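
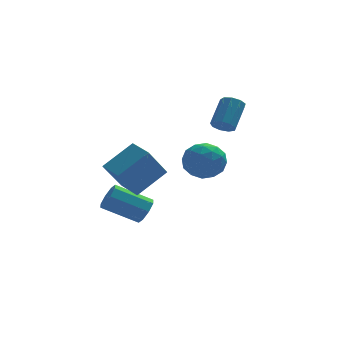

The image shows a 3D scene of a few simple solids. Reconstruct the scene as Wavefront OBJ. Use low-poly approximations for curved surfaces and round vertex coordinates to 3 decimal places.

v 0.517 1.535 -3.987
v 0.771 1.266 -3.453
v -0.723 1.516 -2.618
v -0.977 1.785 -3.153
v 0.843 1.758 -3.471
v -0.651 2.008 -2.636
v 0.724 2.119 -3.792
v -0.77 2.37 -2.957
v 0.484 2.138 -4.227
v -1.01 2.388 -3.392
v 0.263 1.804 -4.522
v -1.231 2.054 -3.687
v 0.191 1.312 -4.504
v -1.303 1.562 -3.669
v 0.31 0.95 -4.183
v -1.184 1.201 -3.348
v 0.55 0.932 -3.748
v -0.944 1.182 -2.913
v 3.519 1.025 0.704
v 3.784 1.271 0.317
v 4.346 2.162 1.269
v 4.081 1.915 1.656
v 3.46 1.426 0.363
v 4.022 2.317 1.315
v 3.163 1.393 0.569
v 3.725 2.284 1.521
v 3.033 1.188 0.838
v 3.595 2.079 1.79
v 3.13 0.906 1.044
v 3.692 1.797 1.996
v 3.409 0.68 1.091
v 3.972 1.571 2.043
v 3.74 0.615 0.957
v 4.302 1.505 1.909
v 3.967 0.741 0.704
v 4.529 1.632 1.657
v 3.984 1.001 0.452
v 4.547 1.891 1.404
v -0.878 -0.824 -0.968
v 0.368 -0.352 0.005
v -1.364 0.127 -0.808
v -0.118 0.599 0.165
v -0.062 -0.179 -2.325
v 1.184 0.293 -1.352
v -0.548 0.772 -2.165
v 0.698 1.244 -1.192
v 2.338 0.297 -1.31
v 3.202 0.3 -0.951
v 1.918 -0.74 -0.289
v 2.782 -0.737 0.07
v 2.229 0.011 0.173
v 2.489 0.652 -0.457
v 2.631 -1.092 -0.783
v 2.891 -0.451 -1.413
v 3.383 -0.558 -0.625
v 3.135 0.124 -0.034
v 1.985 -0.564 -1.206
v 1.737 0.118 -0.615
v 2.807 0.389 -1.22
v 2.313 -0.829 -0.02
v 1.988 -0.39 0.041
v 2.496 -0.388 0.252
v 2.388 0.596 -0.93
v 2.896 0.598 -0.719
v 2.324 0.429 -0.058
v 2.224 -1.038 -0.521
v 2.732 -1.036 -0.31
v 2.624 -0.052 -1.492
v 3.132 -0.05 -1.281
v 2.796 -0.869 -1.182
v 3.421 -0.113 -0.817
v 3.174 -0.722 -0.217
v 3.086 -0.931 -0.718
v 3.238 -0.555 -1.089
v 3.275 0.288 -0.47
v 3.028 -0.322 0.13
v 2.704 0.118 0.191
v 2.856 0.495 -0.18
v 3.382 -0.217 -0.278
v 2.092 -0.118 -1.37
v 1.845 -0.728 -0.77
v 2.264 -0.935 -1.06
v 2.416 -0.558 -1.431
v 1.946 0.282 -1.023
v 1.699 -0.327 -0.423
v 1.882 0.115 -0.151
v 2.034 0.491 -0.522
v 1.738 -0.223 -0.962
f 2 1 5
f 2 5 3
f 3 5 6
f 3 6 4
f 5 1 7
f 5 7 6
f 6 7 8
f 6 8 4
f 7 1 9
f 7 9 8
f 8 9 10
f 8 10 4
f 9 1 11
f 9 11 10
f 10 11 12
f 10 12 4
f 11 1 13
f 11 13 12
f 12 13 14
f 12 14 4
f 13 1 15
f 13 15 14
f 14 15 16
f 14 16 4
f 15 1 17
f 15 17 16
f 16 17 18
f 16 18 4
f 17 1 2
f 17 2 18
f 18 2 3
f 18 3 4
f 20 19 23
f 20 23 21
f 21 23 24
f 21 24 22
f 23 19 25
f 23 25 24
f 24 25 26
f 24 26 22
f 25 19 27
f 25 27 26
f 26 27 28
f 26 28 22
f 27 19 29
f 27 29 28
f 28 29 30
f 28 30 22
f 29 19 31
f 29 31 30
f 30 31 32
f 30 32 22
f 31 19 33
f 31 33 32
f 32 33 34
f 32 34 22
f 33 19 35
f 33 35 34
f 34 35 36
f 34 36 22
f 35 19 37
f 35 37 36
f 36 37 38
f 36 38 22
f 37 19 20
f 37 20 38
f 38 20 21
f 38 21 22
f 40 42 39
f 43 40 39
f 39 42 41
f 41 43 39
f 40 46 42
f 44 40 43
f 44 46 40
f 42 46 41
f 45 43 41
f 41 46 45
f 45 44 43
f 46 44 45
f 47 84 63
f 84 58 87
f 63 87 52
f 84 87 63
f 47 63 59
f 63 52 64
f 59 64 48
f 63 64 59
f 47 59 68
f 59 48 69
f 68 69 54
f 59 69 68
f 47 68 80
f 68 54 83
f 80 83 57
f 68 83 80
f 47 80 84
f 80 57 88
f 84 88 58
f 80 88 84
f 48 64 75
f 64 52 78
f 75 78 56
f 64 78 75
f 52 87 65
f 87 58 86
f 65 86 51
f 87 86 65
f 58 88 85
f 88 57 81
f 85 81 49
f 88 81 85
f 57 83 82
f 83 54 70
f 82 70 53
f 83 70 82
f 54 69 74
f 69 48 71
f 74 71 55
f 69 71 74
f 50 76 62
f 76 56 77
f 62 77 51
f 76 77 62
f 50 62 60
f 62 51 61
f 60 61 49
f 62 61 60
f 50 60 67
f 60 49 66
f 67 66 53
f 60 66 67
f 50 67 72
f 67 53 73
f 72 73 55
f 67 73 72
f 50 72 76
f 72 55 79
f 76 79 56
f 72 79 76
f 51 77 65
f 77 56 78
f 65 78 52
f 77 78 65
f 49 61 85
f 61 51 86
f 85 86 58
f 61 86 85
f 53 66 82
f 66 49 81
f 82 81 57
f 66 81 82
f 55 73 74
f 73 53 70
f 74 70 54
f 73 70 74
f 56 79 75
f 79 55 71
f 75 71 48
f 79 71 75



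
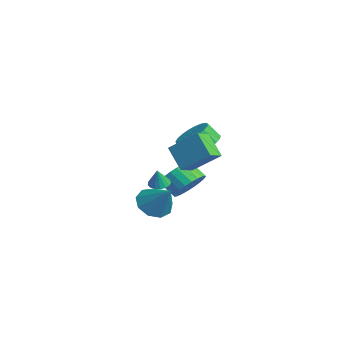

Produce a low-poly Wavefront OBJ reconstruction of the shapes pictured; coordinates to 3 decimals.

v 2.18 -2.538 -2.032
v 2.884 -3.093 -2.519
v 3.4 -2.102 -0.768
v 2.893 -2.437 -2.755
v 2.568 -1.827 -2.652
v 2.062 -1.551 -2.259
v 1.611 -1.736 -1.76
v 1.427 -2.297 -1.388
v 1.594 -2.971 -1.317
v 2.036 -3.442 -1.581
v 2.545 -3.49 -2.056
v -3.52 1.338 -3.695
v -2.816 1.518 -2.869
v -3.596 0.943 -2.079
v -4.3 0.762 -2.905
v -3.059 1.872 -2.851
v -3.838 1.297 -2.061
v -3.372 2.144 -2.962
v -4.151 1.569 -2.172
v -3.707 2.293 -3.184
v -4.487 1.718 -2.394
v -4.014 2.297 -3.484
v -4.794 1.722 -2.694
v -4.246 2.155 -3.816
v -5.025 1.58 -3.026
v -4.367 1.889 -4.13
v -5.147 1.314 -3.339
v -4.36 1.538 -4.377
v -5.139 0.963 -3.587
v -4.224 1.157 -4.521
v -5.004 0.582 -3.731
v -3.982 0.803 -4.539
v -4.761 0.228 -3.749
v -3.669 0.531 -4.428
v -4.448 -0.044 -3.638
v -3.333 0.382 -4.206
v -4.113 -0.193 -3.416
v -3.026 0.378 -3.906
v -3.806 -0.197 -3.116
v -2.795 0.52 -3.574
v -3.574 -0.055 -2.784
v -2.673 0.786 -3.261
v -3.453 0.211 -2.47
v -2.681 1.137 -3.013
v -3.46 0.562 -2.223
v 2.427 -1.245 0.156
v 1.338 -1.527 1.28
v 1.856 -0.451 -0.197
v 0.768 -0.733 0.927
v 3.352 -0.047 1.353
v 2.264 -0.329 2.477
v 2.782 0.747 1
v 1.693 0.465 2.124
v -2.351 -0.76 -2.713
v -1.774 -0.612 -2.848
v -2.049 -0.98 -1.667
v -1.893 -0.36 -2.76
v -2.116 -0.199 -2.662
v -2.393 -0.167 -2.575
v -2.66 -0.27 -2.52
v -2.856 -0.486 -2.509
v -2.937 -0.765 -2.545
v -2.883 -1.042 -2.619
v -2.707 -1.254 -2.714
v -2.45 -1.354 -2.809
v -2.17 -1.317 -2.882
v -1.931 -1.152 -2.917
v -1.788 -0.898 -2.904
v -2.892 1.909 -0.533
v -1.858 1.897 -0.261
v -2.093 1.279 0.605
v -3.128 1.291 0.333
v -2.006 2.256 -0.045
v -2.241 1.638 0.821
v -2.307 2.556 0.087
v -2.542 1.938 0.953
v -2.71 2.743 0.111
v -2.945 2.125 0.978
v -3.144 2.787 0.025
v -3.379 2.169 0.891
v -3.535 2.678 -0.159
v -3.77 2.06 0.708
v -3.814 2.437 -0.407
v -4.05 1.819 0.46
v -3.935 2.104 -0.677
v -4.17 1.486 0.19
v -3.875 1.738 -0.922
v -4.11 1.12 -0.055
v -3.645 1.401 -1.1
v -3.88 0.783 -0.233
v -3.285 1.152 -1.18
v -3.52 0.534 -0.313
v -2.857 1.034 -1.148
v -3.092 0.416 -0.281
v -2.435 1.067 -1.01
v -2.671 0.449 -0.143
v -2.093 1.246 -0.789
v -2.328 0.628 0.077
v -1.888 1.539 -0.525
v -2.124 0.921 0.342
f 2 1 4
f 2 4 3
f 4 1 5
f 4 5 3
f 5 1 6
f 5 6 3
f 6 1 7
f 6 7 3
f 7 1 8
f 7 8 3
f 8 1 9
f 8 9 3
f 9 1 10
f 9 10 3
f 10 1 11
f 10 11 3
f 11 1 2
f 11 2 3
f 13 12 16
f 13 16 14
f 14 16 17
f 14 17 15
f 16 12 18
f 16 18 17
f 17 18 19
f 17 19 15
f 18 12 20
f 18 20 19
f 19 20 21
f 19 21 15
f 20 12 22
f 20 22 21
f 21 22 23
f 21 23 15
f 22 12 24
f 22 24 23
f 23 24 25
f 23 25 15
f 24 12 26
f 24 26 25
f 25 26 27
f 25 27 15
f 26 12 28
f 26 28 27
f 27 28 29
f 27 29 15
f 28 12 30
f 28 30 29
f 29 30 31
f 29 31 15
f 30 12 32
f 30 32 31
f 31 32 33
f 31 33 15
f 32 12 34
f 32 34 33
f 33 34 35
f 33 35 15
f 34 12 36
f 34 36 35
f 35 36 37
f 35 37 15
f 36 12 38
f 36 38 37
f 37 38 39
f 37 39 15
f 38 12 40
f 38 40 39
f 39 40 41
f 39 41 15
f 40 12 42
f 40 42 41
f 41 42 43
f 41 43 15
f 42 12 44
f 42 44 43
f 43 44 45
f 43 45 15
f 44 12 13
f 44 13 45
f 45 13 14
f 45 14 15
f 47 49 46
f 50 47 46
f 46 49 48
f 48 50 46
f 47 53 49
f 51 47 50
f 51 53 47
f 49 53 48
f 52 50 48
f 48 53 52
f 52 51 50
f 53 51 52
f 55 54 57
f 55 57 56
f 57 54 58
f 57 58 56
f 58 54 59
f 58 59 56
f 59 54 60
f 59 60 56
f 60 54 61
f 60 61 56
f 61 54 62
f 61 62 56
f 62 54 63
f 62 63 56
f 63 54 64
f 63 64 56
f 64 54 65
f 64 65 56
f 65 54 66
f 65 66 56
f 66 54 67
f 66 67 56
f 67 54 68
f 67 68 56
f 68 54 55
f 68 55 56
f 70 69 73
f 70 73 71
f 71 73 74
f 71 74 72
f 73 69 75
f 73 75 74
f 74 75 76
f 74 76 72
f 75 69 77
f 75 77 76
f 76 77 78
f 76 78 72
f 77 69 79
f 77 79 78
f 78 79 80
f 78 80 72
f 79 69 81
f 79 81 80
f 80 81 82
f 80 82 72
f 81 69 83
f 81 83 82
f 82 83 84
f 82 84 72
f 83 69 85
f 83 85 84
f 84 85 86
f 84 86 72
f 85 69 87
f 85 87 86
f 86 87 88
f 86 88 72
f 87 69 89
f 87 89 88
f 88 89 90
f 88 90 72
f 89 69 91
f 89 91 90
f 90 91 92
f 90 92 72
f 91 69 93
f 91 93 92
f 92 93 94
f 92 94 72
f 93 69 95
f 93 95 94
f 94 95 96
f 94 96 72
f 95 69 97
f 95 97 96
f 96 97 98
f 96 98 72
f 97 69 99
f 97 99 98
f 98 99 100
f 98 100 72
f 99 69 70
f 99 70 100
f 100 70 71
f 100 71 72



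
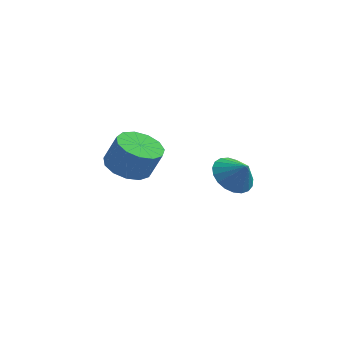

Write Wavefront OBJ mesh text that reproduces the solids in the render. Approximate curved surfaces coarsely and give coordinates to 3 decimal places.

v -4.24 0.387 -2.866
v -3.638 1.272 -3.069
v -3.037 1.178 -1.698
v -3.64 0.293 -1.494
v -4.164 1.473 -2.825
v -3.563 1.38 -1.454
v -4.715 1.33 -2.593
v -4.114 1.236 -1.222
v -5.115 0.887 -2.448
v -4.514 0.793 -1.077
v -5.237 0.285 -2.436
v -4.636 0.192 -1.065
v -5.043 -0.284 -2.56
v -4.442 -0.378 -1.188
v -4.594 -0.641 -2.781
v -3.993 -0.734 -1.409
v -4.033 -0.671 -3.029
v -3.432 -0.764 -1.657
v -3.538 -0.365 -3.225
v -2.937 -0.459 -1.854
v -3.266 0.179 -3.307
v -2.665 0.086 -1.936
v -3.303 0.789 -3.249
v -2.702 0.696 -1.878
v 0.827 -2.846 -1.122
v 1.289 -3.441 -1.765
v 1.493 -3.154 -0.358
v 1.5 -3.089 -1.806
v 1.594 -2.696 -1.73
v 1.556 -2.329 -1.548
v 1.391 -2.051 -1.293
v 1.129 -1.91 -1.008
v 0.815 -1.931 -0.743
v 0.503 -2.111 -0.544
v 0.247 -2.417 -0.444
v 0.091 -2.798 -0.462
v 0.062 -3.187 -0.594
v 0.166 -3.517 -0.818
v 0.384 -3.731 -1.094
v 0.679 -3.792 -1.375
v 0.999 -3.689 -1.612
f 2 1 5
f 2 5 3
f 3 5 6
f 3 6 4
f 5 1 7
f 5 7 6
f 6 7 8
f 6 8 4
f 7 1 9
f 7 9 8
f 8 9 10
f 8 10 4
f 9 1 11
f 9 11 10
f 10 11 12
f 10 12 4
f 11 1 13
f 11 13 12
f 12 13 14
f 12 14 4
f 13 1 15
f 13 15 14
f 14 15 16
f 14 16 4
f 15 1 17
f 15 17 16
f 16 17 18
f 16 18 4
f 17 1 19
f 17 19 18
f 18 19 20
f 18 20 4
f 19 1 21
f 19 21 20
f 20 21 22
f 20 22 4
f 21 1 23
f 21 23 22
f 22 23 24
f 22 24 4
f 23 1 2
f 23 2 24
f 24 2 3
f 24 3 4
f 26 25 28
f 26 28 27
f 28 25 29
f 28 29 27
f 29 25 30
f 29 30 27
f 30 25 31
f 30 31 27
f 31 25 32
f 31 32 27
f 32 25 33
f 32 33 27
f 33 25 34
f 33 34 27
f 34 25 35
f 34 35 27
f 35 25 36
f 35 36 27
f 36 25 37
f 36 37 27
f 37 25 38
f 37 38 27
f 38 25 39
f 38 39 27
f 39 25 40
f 39 40 27
f 40 25 41
f 40 41 27
f 41 25 26
f 41 26 27



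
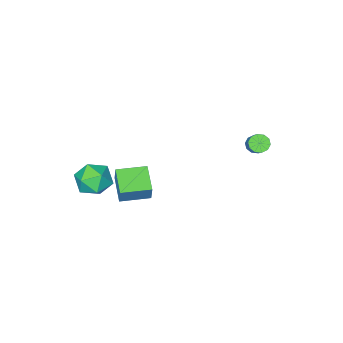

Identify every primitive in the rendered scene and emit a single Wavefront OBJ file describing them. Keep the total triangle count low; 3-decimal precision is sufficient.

v -2.085 1.39 2.015
v -1.713 1.5 1.684
v -0.782 2.719 3.134
v -1.155 2.61 3.465
v -1.94 1.715 1.649
v -1.01 2.934 3.099
v -2.223 1.806 1.754
v -1.293 3.025 3.204
v -2.453 1.739 1.959
v -1.523 2.958 3.408
v -2.543 1.538 2.185
v -1.613 2.757 3.634
v -2.458 1.281 2.346
v -1.527 2.5 3.796
v -2.23 1.066 2.381
v -1.3 2.285 3.831
v -1.947 0.975 2.276
v -1.017 2.194 3.726
v -1.717 1.042 2.072
v -0.787 2.261 3.521
v -1.627 1.243 1.846
v -0.697 2.462 3.295
v 0.389 -3.661 -2.434
v 0.6 -3.311 -1.391
v 1.077 -2.456 -2.977
v 1.288 -2.106 -1.934
v 1.732 -4.434 -2.446
v 1.943 -4.084 -1.403
v 2.42 -3.229 -2.989
v 2.631 -2.879 -1.946
v 2.794 -3.157 -1.293
v 3.354 -3.316 -0.443
v 3.366 -4.584 -1.937
v 3.926 -4.743 -1.087
v 2.898 -4.802 -1.045
v 2.545 -3.92 -0.647
v 4.175 -3.98 -1.733
v 3.822 -3.098 -1.335
v 4.208 -3.824 -0.715
v 3.419 -4.332 -0.29
v 3.301 -3.568 -2.09
v 2.512 -4.076 -1.665
f 2 1 5
f 2 5 3
f 3 5 6
f 3 6 4
f 5 1 7
f 5 7 6
f 6 7 8
f 6 8 4
f 7 1 9
f 7 9 8
f 8 9 10
f 8 10 4
f 9 1 11
f 9 11 10
f 10 11 12
f 10 12 4
f 11 1 13
f 11 13 12
f 12 13 14
f 12 14 4
f 13 1 15
f 13 15 14
f 14 15 16
f 14 16 4
f 15 1 17
f 15 17 16
f 16 17 18
f 16 18 4
f 17 1 19
f 17 19 18
f 18 19 20
f 18 20 4
f 19 1 21
f 19 21 20
f 20 21 22
f 20 22 4
f 21 1 2
f 21 2 22
f 22 2 3
f 22 3 4
f 24 26 23
f 27 24 23
f 23 26 25
f 25 27 23
f 24 30 26
f 28 24 27
f 28 30 24
f 26 30 25
f 29 27 25
f 25 30 29
f 29 28 27
f 30 28 29
f 31 42 36
f 31 36 32
f 31 32 38
f 31 38 41
f 31 41 42
f 32 36 40
f 36 42 35
f 42 41 33
f 41 38 37
f 38 32 39
f 34 40 35
f 34 35 33
f 34 33 37
f 34 37 39
f 34 39 40
f 35 40 36
f 33 35 42
f 37 33 41
f 39 37 38
f 40 39 32



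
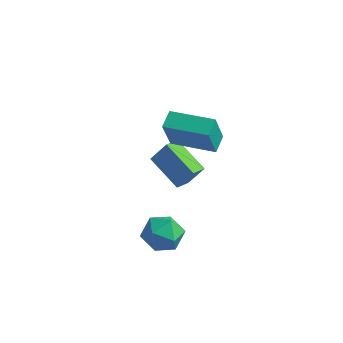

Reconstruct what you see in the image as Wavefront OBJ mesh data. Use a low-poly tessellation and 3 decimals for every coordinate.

v 0.945 0.29 2.831
v 0.952 -0.377 4.471
v 0.796 1.121 3.17
v 0.803 0.455 4.809
v 2.977 0.605 2.951
v 2.984 -0.061 4.59
v 2.828 1.437 3.289
v 2.835 0.77 4.929
v 1.259 2.324 2.214
v 1.643 2.792 2.585
v 0.541 2.316 2.966
v 1.457 2.977 2.409
v 1.232 3.033 2.195
v 1.012 2.948 1.984
v 0.841 2.74 1.819
v 0.754 2.449 1.732
v 0.766 2.133 1.741
v 0.876 1.855 1.843
v 1.062 1.67 2.019
v 1.287 1.614 2.234
v 1.507 1.699 2.445
v 1.677 1.908 2.61
v 1.765 2.199 2.697
v 1.753 2.514 2.688
v 1.533 -0.152 0.432
v -0.075 0.312 1.267
v 1.62 0.621 0.171
v 0.012 1.084 1.006
v 2.168 0.136 1.494
v 0.56 0.599 2.329
v 2.255 0.908 1.233
v 0.647 1.372 2.068
v 1.826 -2.706 0.053
v 2.478 -2.254 0.643
v 2.782 -3.986 -0.023
v 3.434 -3.534 0.567
v 2.561 -3.825 0.927
v 1.97 -3.034 0.974
v 3.29 -3.206 -0.354
v 2.699 -2.415 -0.307
v 3.383 -2.563 0.391
v 2.932 -2.946 1.183
v 2.328 -3.294 -0.563
v 1.877 -3.677 0.229
f 2 4 1
f 5 2 1
f 1 4 3
f 3 5 1
f 2 8 4
f 6 2 5
f 6 8 2
f 4 8 3
f 7 5 3
f 3 8 7
f 7 6 5
f 8 6 7
f 10 9 12
f 10 12 11
f 12 9 13
f 12 13 11
f 13 9 14
f 13 14 11
f 14 9 15
f 14 15 11
f 15 9 16
f 15 16 11
f 16 9 17
f 16 17 11
f 17 9 18
f 17 18 11
f 18 9 19
f 18 19 11
f 19 9 20
f 19 20 11
f 20 9 21
f 20 21 11
f 21 9 22
f 21 22 11
f 22 9 23
f 22 23 11
f 23 9 24
f 23 24 11
f 24 9 10
f 24 10 11
f 26 28 25
f 29 26 25
f 25 28 27
f 27 29 25
f 26 32 28
f 30 26 29
f 30 32 26
f 28 32 27
f 31 29 27
f 27 32 31
f 31 30 29
f 32 30 31
f 33 44 38
f 33 38 34
f 33 34 40
f 33 40 43
f 33 43 44
f 34 38 42
f 38 44 37
f 44 43 35
f 43 40 39
f 40 34 41
f 36 42 37
f 36 37 35
f 36 35 39
f 36 39 41
f 36 41 42
f 37 42 38
f 35 37 44
f 39 35 43
f 41 39 40
f 42 41 34



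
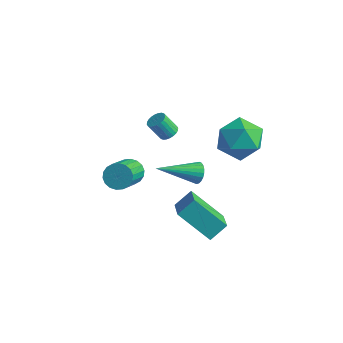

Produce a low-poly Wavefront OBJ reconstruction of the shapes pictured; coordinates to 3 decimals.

v -2.292 0.698 -4.059
v -1.622 0.707 -4.396
v -0.978 -0.889 -3.158
v -1.648 -0.898 -2.821
v -1.58 0.92 -4.143
v -0.937 -0.676 -2.904
v -1.68 1.089 -3.873
v -1.036 -0.506 -2.635
v -1.9 1.181 -3.64
v -1.257 -0.415 -2.402
v -2.199 1.177 -3.49
v -1.555 -0.418 -2.252
v -2.515 1.078 -3.453
v -1.872 -0.517 -2.214
v -2.788 0.904 -3.536
v -2.144 -0.691 -2.297
v -2.962 0.689 -3.722
v -2.318 -0.907 -2.484
v -3.003 0.476 -3.976
v -2.36 -1.12 -2.737
v -2.904 0.306 -4.245
v -2.26 -1.289 -3.007
v -2.683 0.215 -4.478
v -2.04 -1.381 -3.24
v -2.385 0.218 -4.628
v -1.741 -1.377 -3.39
v -2.068 0.317 -4.666
v -1.425 -1.278 -3.427
v -1.796 0.491 -4.583
v -1.152 -1.104 -3.344
v 2.968 -2.116 -1.884
v 3.296 -1.313 -1.224
v 1.938 -1.048 -2.671
v 2.266 -0.245 -2.011
v 4.494 -1.635 -3.229
v 4.822 -0.832 -2.569
v 3.464 -0.567 -4.016
v 3.792 0.236 -3.356
v 0.191 0.688 0.481
v 0.587 0.853 0.758
v 0.084 0.516 1.676
v -0.311 0.352 1.399
v 0.472 1.015 0.754
v -0.031 0.679 1.673
v 0.314 1.128 0.709
v -0.189 0.791 1.627
v 0.137 1.173 0.629
v -0.366 0.836 1.547
v -0.031 1.145 0.527
v -0.534 0.808 1.445
v -0.165 1.047 0.417
v -0.668 0.71 1.335
v -0.245 0.895 0.317
v -0.748 0.558 1.236
v -0.259 0.711 0.242
v -0.762 0.374 1.161
v -0.204 0.524 0.204
v -0.707 0.187 1.122
v -0.089 0.361 0.207
v -0.592 0.025 1.126
v 0.069 0.249 0.253
v -0.434 -0.088 1.171
v 0.246 0.204 0.333
v -0.257 -0.133 1.251
v 0.414 0.232 0.435
v -0.089 -0.105 1.353
v 0.548 0.33 0.545
v 0.045 -0.007 1.463
v 0.628 0.482 0.644
v 0.125 0.145 1.563
v 0.642 0.666 0.719
v 0.139 0.329 1.638
v 2.883 3.3 0.451
v 3.921 2.788 -0.026
v 2.479 1.572 1.426
v 3.517 1.06 0.949
v 3.604 1.974 1.8
v 3.853 3.041 1.197
v 2.547 1.319 0.203
v 2.796 2.386 -0.4
v 3.713 1.564 -0.179
v 4.366 1.969 0.808
v 2.034 2.391 0.592
v 2.687 2.796 1.579
v 3.279 -1.046 0.598
v 3.733 -1.172 0.953
v 2.161 -2.654 1.462
v 3.616 -1.021 1.082
v 3.447 -0.874 1.137
v 3.253 -0.754 1.11
v 3.063 -0.678 1.005
v 2.906 -0.658 0.838
v 2.805 -0.697 0.635
v 2.777 -0.79 0.426
v 2.825 -0.921 0.243
v 2.942 -1.072 0.115
v 3.111 -1.219 0.06
v 3.305 -1.339 0.087
v 3.495 -1.415 0.192
v 3.653 -1.435 0.359
v 3.753 -1.396 0.562
v 3.782 -1.303 0.771
f 2 1 5
f 2 5 3
f 3 5 6
f 3 6 4
f 5 1 7
f 5 7 6
f 6 7 8
f 6 8 4
f 7 1 9
f 7 9 8
f 8 9 10
f 8 10 4
f 9 1 11
f 9 11 10
f 10 11 12
f 10 12 4
f 11 1 13
f 11 13 12
f 12 13 14
f 12 14 4
f 13 1 15
f 13 15 14
f 14 15 16
f 14 16 4
f 15 1 17
f 15 17 16
f 16 17 18
f 16 18 4
f 17 1 19
f 17 19 18
f 18 19 20
f 18 20 4
f 19 1 21
f 19 21 20
f 20 21 22
f 20 22 4
f 21 1 23
f 21 23 22
f 22 23 24
f 22 24 4
f 23 1 25
f 23 25 24
f 24 25 26
f 24 26 4
f 25 1 27
f 25 27 26
f 26 27 28
f 26 28 4
f 27 1 29
f 27 29 28
f 28 29 30
f 28 30 4
f 29 1 2
f 29 2 30
f 30 2 3
f 30 3 4
f 32 34 31
f 35 32 31
f 31 34 33
f 33 35 31
f 32 38 34
f 36 32 35
f 36 38 32
f 34 38 33
f 37 35 33
f 33 38 37
f 37 36 35
f 38 36 37
f 40 39 43
f 40 43 41
f 41 43 44
f 41 44 42
f 43 39 45
f 43 45 44
f 44 45 46
f 44 46 42
f 45 39 47
f 45 47 46
f 46 47 48
f 46 48 42
f 47 39 49
f 47 49 48
f 48 49 50
f 48 50 42
f 49 39 51
f 49 51 50
f 50 51 52
f 50 52 42
f 51 39 53
f 51 53 52
f 52 53 54
f 52 54 42
f 53 39 55
f 53 55 54
f 54 55 56
f 54 56 42
f 55 39 57
f 55 57 56
f 56 57 58
f 56 58 42
f 57 39 59
f 57 59 58
f 58 59 60
f 58 60 42
f 59 39 61
f 59 61 60
f 60 61 62
f 60 62 42
f 61 39 63
f 61 63 62
f 62 63 64
f 62 64 42
f 63 39 65
f 63 65 64
f 64 65 66
f 64 66 42
f 65 39 67
f 65 67 66
f 66 67 68
f 66 68 42
f 67 39 69
f 67 69 68
f 68 69 70
f 68 70 42
f 69 39 71
f 69 71 70
f 70 71 72
f 70 72 42
f 71 39 40
f 71 40 72
f 72 40 41
f 72 41 42
f 73 84 78
f 73 78 74
f 73 74 80
f 73 80 83
f 73 83 84
f 74 78 82
f 78 84 77
f 84 83 75
f 83 80 79
f 80 74 81
f 76 82 77
f 76 77 75
f 76 75 79
f 76 79 81
f 76 81 82
f 77 82 78
f 75 77 84
f 79 75 83
f 81 79 80
f 82 81 74
f 86 85 88
f 86 88 87
f 88 85 89
f 88 89 87
f 89 85 90
f 89 90 87
f 90 85 91
f 90 91 87
f 91 85 92
f 91 92 87
f 92 85 93
f 92 93 87
f 93 85 94
f 93 94 87
f 94 85 95
f 94 95 87
f 95 85 96
f 95 96 87
f 96 85 97
f 96 97 87
f 97 85 98
f 97 98 87
f 98 85 99
f 98 99 87
f 99 85 100
f 99 100 87
f 100 85 101
f 100 101 87
f 101 85 102
f 101 102 87
f 102 85 86
f 102 86 87



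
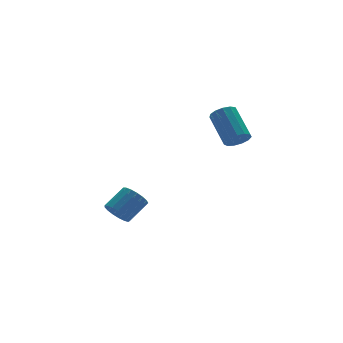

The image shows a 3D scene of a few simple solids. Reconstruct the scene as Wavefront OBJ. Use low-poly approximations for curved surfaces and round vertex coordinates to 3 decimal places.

v 1.698 -4.131 3.047
v 2.3 -4.243 3.144
v 2.385 -2.881 4.19
v 1.782 -2.769 4.093
v 2.282 -4.03 2.867
v 2.367 -2.668 3.914
v 2.079 -3.849 2.648
v 2.164 -2.487 3.695
v 1.755 -3.757 2.555
v 1.84 -2.395 3.602
v 1.413 -3.784 2.619
v 1.498 -2.422 3.665
v 1.161 -3.922 2.818
v 1.246 -2.56 3.864
v 1.079 -4.125 3.09
v 1.164 -2.763 4.136
v 1.194 -4.331 3.348
v 1.279 -2.969 4.394
v 1.468 -4.473 3.51
v 1.553 -3.111 4.557
v 1.816 -4.507 3.526
v 1.901 -3.144 4.572
v 2.126 -4.421 3.389
v 2.211 -3.059 4.436
v -2.191 -0.614 -1.969
v -1.918 -0.238 -2.48
v -0.877 0.009 -1.742
v -1.149 -0.366 -1.231
v -2.093 -0.019 -2.305
v -1.052 0.228 -1.567
v -2.291 0.063 -2.054
v -1.25 0.311 -1.316
v -2.466 -0.009 -1.784
v -1.425 0.239 -1.045
v -2.578 -0.22 -1.555
v -1.536 0.028 -0.817
v -2.601 -0.521 -1.422
v -1.559 -0.274 -0.684
v -2.53 -0.844 -1.414
v -1.488 -0.596 -0.676
v -2.381 -1.113 -1.533
v -1.34 -0.866 -0.795
v -2.189 -1.269 -1.752
v -1.148 -1.021 -1.014
v -1.997 -1.274 -2.021
v -0.956 -1.026 -1.283
v -1.849 -1.128 -2.278
v -0.808 -0.88 -1.54
v -1.78 -0.864 -2.464
v -0.739 -0.617 -1.726
v -1.805 -0.543 -2.537
v -0.764 -0.296 -1.799
f 2 1 5
f 2 5 3
f 3 5 6
f 3 6 4
f 5 1 7
f 5 7 6
f 6 7 8
f 6 8 4
f 7 1 9
f 7 9 8
f 8 9 10
f 8 10 4
f 9 1 11
f 9 11 10
f 10 11 12
f 10 12 4
f 11 1 13
f 11 13 12
f 12 13 14
f 12 14 4
f 13 1 15
f 13 15 14
f 14 15 16
f 14 16 4
f 15 1 17
f 15 17 16
f 16 17 18
f 16 18 4
f 17 1 19
f 17 19 18
f 18 19 20
f 18 20 4
f 19 1 21
f 19 21 20
f 20 21 22
f 20 22 4
f 21 1 23
f 21 23 22
f 22 23 24
f 22 24 4
f 23 1 2
f 23 2 24
f 24 2 3
f 24 3 4
f 26 25 29
f 26 29 27
f 27 29 30
f 27 30 28
f 29 25 31
f 29 31 30
f 30 31 32
f 30 32 28
f 31 25 33
f 31 33 32
f 32 33 34
f 32 34 28
f 33 25 35
f 33 35 34
f 34 35 36
f 34 36 28
f 35 25 37
f 35 37 36
f 36 37 38
f 36 38 28
f 37 25 39
f 37 39 38
f 38 39 40
f 38 40 28
f 39 25 41
f 39 41 40
f 40 41 42
f 40 42 28
f 41 25 43
f 41 43 42
f 42 43 44
f 42 44 28
f 43 25 45
f 43 45 44
f 44 45 46
f 44 46 28
f 45 25 47
f 45 47 46
f 46 47 48
f 46 48 28
f 47 25 49
f 47 49 48
f 48 49 50
f 48 50 28
f 49 25 51
f 49 51 50
f 50 51 52
f 50 52 28
f 51 25 26
f 51 26 52
f 52 26 27
f 52 27 28



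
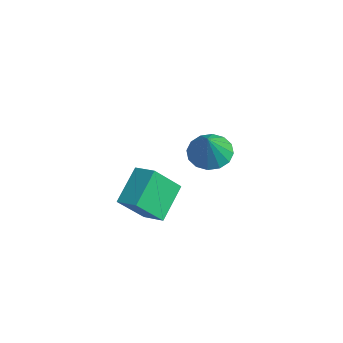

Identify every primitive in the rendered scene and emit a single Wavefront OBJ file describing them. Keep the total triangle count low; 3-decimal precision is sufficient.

v 1.089 -4.409 3.988
v 0.262 -3.243 5.033
v 1.039 -3.261 2.668
v 0.212 -2.096 3.712
v 2.008 -4.024 4.288
v 1.181 -2.859 5.332
v 1.958 -2.877 2.967
v 1.131 -1.711 4.012
v -2.271 1.274 2.864
v -1.415 1.286 2.408
v -1.469 0.726 4.356
v -1.464 1.745 2.604
v -1.73 2.079 2.869
v -2.141 2.197 3.133
v -2.586 2.067 3.324
v -2.947 1.725 3.393
v -3.127 1.262 3.32
v -3.077 0.802 3.124
v -2.812 0.468 2.859
v -2.401 0.351 2.595
v -1.955 0.48 2.404
v -1.594 0.822 2.335
f 2 4 1
f 5 2 1
f 1 4 3
f 3 5 1
f 2 8 4
f 6 2 5
f 6 8 2
f 4 8 3
f 7 5 3
f 3 8 7
f 7 6 5
f 8 6 7
f 10 9 12
f 10 12 11
f 12 9 13
f 12 13 11
f 13 9 14
f 13 14 11
f 14 9 15
f 14 15 11
f 15 9 16
f 15 16 11
f 16 9 17
f 16 17 11
f 17 9 18
f 17 18 11
f 18 9 19
f 18 19 11
f 19 9 20
f 19 20 11
f 20 9 21
f 20 21 11
f 21 9 22
f 21 22 11
f 22 9 10
f 22 10 11



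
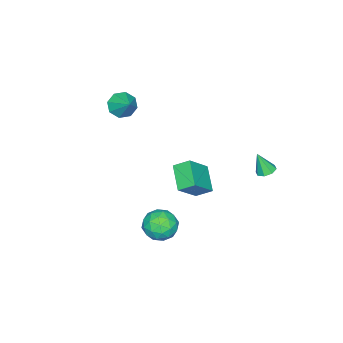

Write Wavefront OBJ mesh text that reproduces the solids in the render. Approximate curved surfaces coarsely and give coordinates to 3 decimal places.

v -0.323 1.355 0.663
v 1.046 1.032 1.999
v -0.692 2.243 1.256
v 0.677 1.92 2.592
v 0.803 2.42 -0.232
v 2.172 2.097 1.104
v 0.434 3.308 0.361
v 1.803 2.985 1.697
v -4.01 4.204 -0.53
v -3.425 3.976 -0.699
v -3.81 3.676 0.87
v -3.405 4.442 -0.527
v -3.74 4.769 -0.356
v -4.232 4.764 -0.288
v -4.595 4.431 -0.361
v -4.614 3.965 -0.534
v -4.28 3.638 -0.705
v -3.787 3.643 -0.773
v -1.675 -4.274 3.281
v -1.114 -4.953 3.607
v -0.965 -3.246 4.199
v -0.841 -4.625 3.028
v -1.057 -4.091 2.597
v -1.636 -3.664 2.567
v -2.237 -3.594 2.955
v -2.51 -3.923 3.535
v -2.294 -4.457 3.965
v -1.715 -4.884 3.995
v 0.594 0.958 -3.524
v 1.597 1.38 -3.882
v 1.483 -0.42 -2.658
v 2.486 0.002 -3.016
v 1.871 0.572 -2.235
v 1.321 1.424 -2.771
v 1.759 -0.464 -3.769
v 1.209 0.388 -4.305
v 2.317 0.501 -4.034
v 2.387 1.142 -3.086
v 0.693 -0.182 -3.454
v 0.763 0.459 -2.506
v 1.018 1.29 -3.779
v 2.062 -0.33 -2.761
v 1.701 0.005 -2.302
v 2.29 0.253 -2.513
v 0.855 1.316 -3.126
v 1.445 1.564 -3.336
v 1.606 1.089 -2.368
v 1.635 -0.604 -3.204
v 2.225 -0.356 -3.414
v 0.79 0.707 -4.027
v 1.379 0.955 -4.238
v 1.474 -0.129 -4.172
v 2.031 1.021 -4.079
v 2.553 0.211 -3.57
v 2.125 -0.062 -4.012
v 1.803 0.438 -4.327
v 2.071 1.398 -3.522
v 2.594 0.588 -3.013
v 2.232 0.923 -2.554
v 1.909 1.424 -2.868
v 2.494 0.881 -3.611
v 0.486 0.372 -3.527
v 1.009 -0.438 -3.018
v 1.171 -0.464 -3.672
v 0.848 0.037 -3.986
v 0.527 0.749 -2.97
v 1.049 -0.061 -2.461
v 1.277 0.522 -2.213
v 0.955 1.022 -2.528
v 0.586 0.079 -2.929
f 2 4 1
f 5 2 1
f 1 4 3
f 3 5 1
f 2 8 4
f 6 2 5
f 6 8 2
f 4 8 3
f 7 5 3
f 3 8 7
f 7 6 5
f 8 6 7
f 10 9 12
f 10 12 11
f 12 9 13
f 12 13 11
f 13 9 14
f 13 14 11
f 14 9 15
f 14 15 11
f 15 9 16
f 15 16 11
f 16 9 17
f 16 17 11
f 17 9 18
f 17 18 11
f 18 9 10
f 18 10 11
f 20 19 22
f 20 22 21
f 22 19 23
f 22 23 21
f 23 19 24
f 23 24 21
f 24 19 25
f 24 25 21
f 25 19 26
f 25 26 21
f 26 19 27
f 26 27 21
f 27 19 28
f 27 28 21
f 28 19 20
f 28 20 21
f 29 66 45
f 66 40 69
f 45 69 34
f 66 69 45
f 29 45 41
f 45 34 46
f 41 46 30
f 45 46 41
f 29 41 50
f 41 30 51
f 50 51 36
f 41 51 50
f 29 50 62
f 50 36 65
f 62 65 39
f 50 65 62
f 29 62 66
f 62 39 70
f 66 70 40
f 62 70 66
f 30 46 57
f 46 34 60
f 57 60 38
f 46 60 57
f 34 69 47
f 69 40 68
f 47 68 33
f 69 68 47
f 40 70 67
f 70 39 63
f 67 63 31
f 70 63 67
f 39 65 64
f 65 36 52
f 64 52 35
f 65 52 64
f 36 51 56
f 51 30 53
f 56 53 37
f 51 53 56
f 32 58 44
f 58 38 59
f 44 59 33
f 58 59 44
f 32 44 42
f 44 33 43
f 42 43 31
f 44 43 42
f 32 42 49
f 42 31 48
f 49 48 35
f 42 48 49
f 32 49 54
f 49 35 55
f 54 55 37
f 49 55 54
f 32 54 58
f 54 37 61
f 58 61 38
f 54 61 58
f 33 59 47
f 59 38 60
f 47 60 34
f 59 60 47
f 31 43 67
f 43 33 68
f 67 68 40
f 43 68 67
f 35 48 64
f 48 31 63
f 64 63 39
f 48 63 64
f 37 55 56
f 55 35 52
f 56 52 36
f 55 52 56
f 38 61 57
f 61 37 53
f 57 53 30
f 61 53 57



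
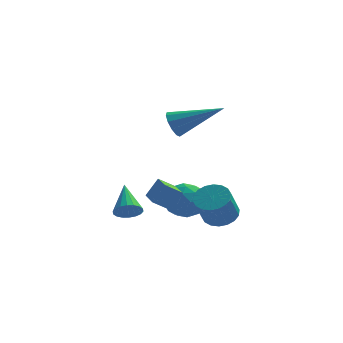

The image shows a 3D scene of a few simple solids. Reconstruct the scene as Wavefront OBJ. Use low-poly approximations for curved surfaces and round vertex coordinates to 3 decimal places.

v -1.66 1.146 -2.482
v -1.182 1.012 -2.111
v -2 2.434 -1.578
v -1.068 1.175 -2.301
v -1.071 1.333 -2.527
v -1.191 1.454 -2.745
v -1.403 1.514 -2.91
v -1.667 1.501 -2.99
v -1.929 1.417 -2.97
v -2.138 1.28 -2.853
v -2.252 1.116 -2.663
v -2.249 0.959 -2.437
v -2.13 0.838 -2.219
v -1.917 0.778 -2.054
v -1.653 0.791 -1.974
v -1.391 0.874 -1.994
v 2.017 1.407 -2.502
v 2.763 1.486 -2.289
v 2.489 0.713 -1.045
v 1.743 0.633 -1.258
v 2.612 1.766 -2.148
v 2.339 0.992 -0.904
v 2.343 1.974 -2.077
v 2.07 1.2 -0.834
v 2.01 2.07 -2.091
v 1.737 1.296 -0.847
v 1.678 2.034 -2.186
v 1.405 1.261 -0.942
v 1.413 1.875 -2.343
v 1.14 1.101 -1.1
v 1.268 1.622 -2.532
v 0.994 0.849 -1.289
v 1.271 1.327 -2.715
v 0.997 0.554 -1.471
v 1.421 1.048 -2.856
v 1.148 0.274 -1.612
v 1.69 0.84 -2.926
v 1.417 0.066 -1.683
v 2.023 0.744 -2.913
v 1.75 -0.03 -1.669
v 2.355 0.779 -2.818
v 2.082 0.006 -1.574
v 2.62 0.939 -2.66
v 2.347 0.165 -1.417
v 2.766 1.191 -2.471
v 2.492 0.418 -1.228
v 0.158 1.136 2.436
v 0.42 1.355 1.872
v 2.142 1.204 3.384
v 0.304 1.679 2.091
v 0.133 1.796 2.442
v -0.029 1.66 2.791
v -0.12 1.325 3.005
v -0.104 0.917 3.001
v 0.011 0.593 2.782
v 0.183 0.477 2.431
v 0.345 0.612 2.082
v 0.435 0.947 1.868
v -0.225 3.041 -2.61
v 0.647 3.381 -2.6
v 0.293 1.699 -2.14
v 1.165 2.039 -2.13
v 0.537 2.341 -1.505
v 0.217 3.171 -1.796
v 0.723 1.909 -2.944
v 0.403 2.739 -3.235
v 1.233 2.681 -2.806
v 1.118 2.949 -1.917
v -0.178 2.131 -2.823
v -0.293 2.399 -1.934
v 0.165 3.329 -2.647
v 0.775 1.751 -2.093
v 0.406 1.929 -1.726
v 0.918 2.129 -1.72
v -0.087 3.206 -2.174
v 0.425 3.406 -2.168
v 0.361 2.794 -1.524
v 0.515 1.674 -2.572
v 1.027 1.874 -2.566
v 0.022 2.951 -3.02
v 0.534 3.151 -3.014
v 0.579 2.286 -3.216
v 1.022 3.118 -2.762
v 1.327 2.329 -2.485
v 1.067 2.252 -2.964
v 0.879 2.74 -3.135
v 0.955 3.275 -2.239
v 1.259 2.486 -1.962
v 0.89 2.664 -1.595
v 0.702 3.151 -1.766
v 1.299 2.863 -2.36
v -0.319 2.594 -2.778
v -0.015 1.805 -2.501
v 0.238 1.929 -2.974
v 0.05 2.416 -3.145
v -0.387 2.751 -2.255
v -0.082 1.962 -1.978
v 0.061 2.34 -1.605
v -0.127 2.828 -1.776
v -0.359 2.217 -2.38
v 0.287 -0.849 -1.349
v -0.393 -0.953 -0.922
v -0.197 0.745 -1.733
v -0.877 0.642 -1.305
v 0.737 -0.522 -0.555
v 0.057 -0.625 -0.127
v 0.253 1.073 -0.938
v -0.427 0.969 -0.511
f 2 1 4
f 2 4 3
f 4 1 5
f 4 5 3
f 5 1 6
f 5 6 3
f 6 1 7
f 6 7 3
f 7 1 8
f 7 8 3
f 8 1 9
f 8 9 3
f 9 1 10
f 9 10 3
f 10 1 11
f 10 11 3
f 11 1 12
f 11 12 3
f 12 1 13
f 12 13 3
f 13 1 14
f 13 14 3
f 14 1 15
f 14 15 3
f 15 1 16
f 15 16 3
f 16 1 2
f 16 2 3
f 18 17 21
f 18 21 19
f 19 21 22
f 19 22 20
f 21 17 23
f 21 23 22
f 22 23 24
f 22 24 20
f 23 17 25
f 23 25 24
f 24 25 26
f 24 26 20
f 25 17 27
f 25 27 26
f 26 27 28
f 26 28 20
f 27 17 29
f 27 29 28
f 28 29 30
f 28 30 20
f 29 17 31
f 29 31 30
f 30 31 32
f 30 32 20
f 31 17 33
f 31 33 32
f 32 33 34
f 32 34 20
f 33 17 35
f 33 35 34
f 34 35 36
f 34 36 20
f 35 17 37
f 35 37 36
f 36 37 38
f 36 38 20
f 37 17 39
f 37 39 38
f 38 39 40
f 38 40 20
f 39 17 41
f 39 41 40
f 40 41 42
f 40 42 20
f 41 17 43
f 41 43 42
f 42 43 44
f 42 44 20
f 43 17 45
f 43 45 44
f 44 45 46
f 44 46 20
f 45 17 18
f 45 18 46
f 46 18 19
f 46 19 20
f 48 47 50
f 48 50 49
f 50 47 51
f 50 51 49
f 51 47 52
f 51 52 49
f 52 47 53
f 52 53 49
f 53 47 54
f 53 54 49
f 54 47 55
f 54 55 49
f 55 47 56
f 55 56 49
f 56 47 57
f 56 57 49
f 57 47 58
f 57 58 49
f 58 47 48
f 58 48 49
f 59 96 75
f 96 70 99
f 75 99 64
f 96 99 75
f 59 75 71
f 75 64 76
f 71 76 60
f 75 76 71
f 59 71 80
f 71 60 81
f 80 81 66
f 71 81 80
f 59 80 92
f 80 66 95
f 92 95 69
f 80 95 92
f 59 92 96
f 92 69 100
f 96 100 70
f 92 100 96
f 60 76 87
f 76 64 90
f 87 90 68
f 76 90 87
f 64 99 77
f 99 70 98
f 77 98 63
f 99 98 77
f 70 100 97
f 100 69 93
f 97 93 61
f 100 93 97
f 69 95 94
f 95 66 82
f 94 82 65
f 95 82 94
f 66 81 86
f 81 60 83
f 86 83 67
f 81 83 86
f 62 88 74
f 88 68 89
f 74 89 63
f 88 89 74
f 62 74 72
f 74 63 73
f 72 73 61
f 74 73 72
f 62 72 79
f 72 61 78
f 79 78 65
f 72 78 79
f 62 79 84
f 79 65 85
f 84 85 67
f 79 85 84
f 62 84 88
f 84 67 91
f 88 91 68
f 84 91 88
f 63 89 77
f 89 68 90
f 77 90 64
f 89 90 77
f 61 73 97
f 73 63 98
f 97 98 70
f 73 98 97
f 65 78 94
f 78 61 93
f 94 93 69
f 78 93 94
f 67 85 86
f 85 65 82
f 86 82 66
f 85 82 86
f 68 91 87
f 91 67 83
f 87 83 60
f 91 83 87
f 102 104 101
f 105 102 101
f 101 104 103
f 103 105 101
f 102 108 104
f 106 102 105
f 106 108 102
f 104 108 103
f 107 105 103
f 103 108 107
f 107 106 105
f 108 106 107



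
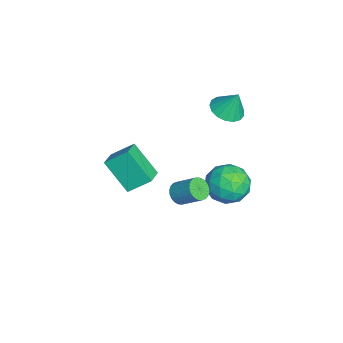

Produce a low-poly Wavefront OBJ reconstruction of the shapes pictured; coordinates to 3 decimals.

v 2.377 -1.192 -1.024
v 2.82 -1.076 -1.427
v 3.325 -0.192 -0.62
v 2.883 -0.308 -0.216
v 2.654 -0.92 -1.495
v 3.159 -0.036 -0.687
v 2.445 -0.805 -1.49
v 2.951 0.079 -0.683
v 2.227 -0.749 -1.415
v 2.732 0.135 -0.607
v 2.031 -0.76 -1.28
v 2.536 0.124 -0.472
v 1.888 -0.838 -1.106
v 2.393 0.047 -0.298
v 1.819 -0.969 -0.92
v 2.325 -0.084 -0.112
v 1.836 -1.134 -0.749
v 2.341 -0.25 0.059
v 1.935 -1.308 -0.62
v 2.44 -0.424 0.187
v 2.101 -1.464 -0.553
v 2.606 -0.58 0.255
v 2.309 -1.579 -0.557
v 2.815 -0.695 0.25
v 2.528 -1.635 -0.633
v 3.033 -0.751 0.175
v 2.724 -1.624 -0.768
v 3.229 -0.74 0.04
v 2.867 -1.547 -0.942
v 3.372 -0.662 -0.134
v 2.935 -1.416 -1.128
v 3.441 -0.531 -0.32
v 2.919 -1.25 -1.299
v 3.424 -0.366 -0.491
v -3.434 1.06 -0.101
v -2.682 0.588 -0.029
v -3.226 1.58 1.161
v -2.555 0.957 -0.202
v -2.63 1.348 -0.352
v -2.889 1.674 -0.444
v -3.272 1.859 -0.457
v -3.693 1.861 -0.389
v -4.054 1.679 -0.254
v -4.273 1.355 -0.085
v -4.3 0.964 0.081
v -4.128 0.594 0.206
v -3.797 0.332 0.26
v -3.383 0.235 0.232
v -2.981 0.328 0.127
v 1.345 1.666 -2.289
v 2.228 1.25 -1.708
v 0.192 0.75 -1.192
v 1.075 0.334 -0.611
v 0.82 1.439 -0.543
v 1.533 2.005 -1.222
v 0.887 -0.005 -1.678
v 1.6 0.561 -2.357
v 1.945 0.218 -1.331
v 1.904 1.11 -0.629
v 0.516 0.89 -2.271
v 0.475 1.782 -1.569
v 1.888 1.539 -2.095
v 0.532 0.461 -0.805
v 0.382 1.111 -0.765
v 0.901 0.866 -0.424
v 1.48 1.982 -1.809
v 1.998 1.738 -1.468
v 1.171 1.849 -0.783
v 0.422 0.262 -1.432
v 0.94 0.018 -1.091
v 1.519 1.134 -2.476
v 2.038 0.889 -2.135
v 1.249 0.151 -2.117
v 2.24 0.687 -1.532
v 1.562 0.149 -0.886
v 1.452 -0.051 -1.514
v 1.871 0.282 -1.913
v 2.216 1.212 -1.12
v 1.538 0.673 -0.474
v 1.388 1.323 -0.435
v 1.808 1.655 -0.834
v 2.05 0.605 -0.898
v 0.882 1.327 -2.426
v 0.204 0.788 -1.78
v 0.612 0.345 -2.066
v 1.032 0.677 -2.465
v 0.858 1.851 -2.014
v 0.18 1.313 -1.368
v 0.549 1.718 -0.987
v 0.968 2.051 -1.386
v 0.37 1.395 -2.002
v -2.96 -4.445 -3.14
v -2.944 -3.318 -2.292
v -2.161 -3.336 -4.627
v -2.145 -2.21 -3.78
v -1.895 -4.73 -2.78
v -1.879 -3.604 -1.933
v -1.096 -3.622 -4.268
v -1.08 -2.495 -3.42
f 2 1 5
f 2 5 3
f 3 5 6
f 3 6 4
f 5 1 7
f 5 7 6
f 6 7 8
f 6 8 4
f 7 1 9
f 7 9 8
f 8 9 10
f 8 10 4
f 9 1 11
f 9 11 10
f 10 11 12
f 10 12 4
f 11 1 13
f 11 13 12
f 12 13 14
f 12 14 4
f 13 1 15
f 13 15 14
f 14 15 16
f 14 16 4
f 15 1 17
f 15 17 16
f 16 17 18
f 16 18 4
f 17 1 19
f 17 19 18
f 18 19 20
f 18 20 4
f 19 1 21
f 19 21 20
f 20 21 22
f 20 22 4
f 21 1 23
f 21 23 22
f 22 23 24
f 22 24 4
f 23 1 25
f 23 25 24
f 24 25 26
f 24 26 4
f 25 1 27
f 25 27 26
f 26 27 28
f 26 28 4
f 27 1 29
f 27 29 28
f 28 29 30
f 28 30 4
f 29 1 31
f 29 31 30
f 30 31 32
f 30 32 4
f 31 1 33
f 31 33 32
f 32 33 34
f 32 34 4
f 33 1 2
f 33 2 34
f 34 2 3
f 34 3 4
f 36 35 38
f 36 38 37
f 38 35 39
f 38 39 37
f 39 35 40
f 39 40 37
f 40 35 41
f 40 41 37
f 41 35 42
f 41 42 37
f 42 35 43
f 42 43 37
f 43 35 44
f 43 44 37
f 44 35 45
f 44 45 37
f 45 35 46
f 45 46 37
f 46 35 47
f 46 47 37
f 47 35 48
f 47 48 37
f 48 35 49
f 48 49 37
f 49 35 36
f 49 36 37
f 50 87 66
f 87 61 90
f 66 90 55
f 87 90 66
f 50 66 62
f 66 55 67
f 62 67 51
f 66 67 62
f 50 62 71
f 62 51 72
f 71 72 57
f 62 72 71
f 50 71 83
f 71 57 86
f 83 86 60
f 71 86 83
f 50 83 87
f 83 60 91
f 87 91 61
f 83 91 87
f 51 67 78
f 67 55 81
f 78 81 59
f 67 81 78
f 55 90 68
f 90 61 89
f 68 89 54
f 90 89 68
f 61 91 88
f 91 60 84
f 88 84 52
f 91 84 88
f 60 86 85
f 86 57 73
f 85 73 56
f 86 73 85
f 57 72 77
f 72 51 74
f 77 74 58
f 72 74 77
f 53 79 65
f 79 59 80
f 65 80 54
f 79 80 65
f 53 65 63
f 65 54 64
f 63 64 52
f 65 64 63
f 53 63 70
f 63 52 69
f 70 69 56
f 63 69 70
f 53 70 75
f 70 56 76
f 75 76 58
f 70 76 75
f 53 75 79
f 75 58 82
f 79 82 59
f 75 82 79
f 54 80 68
f 80 59 81
f 68 81 55
f 80 81 68
f 52 64 88
f 64 54 89
f 88 89 61
f 64 89 88
f 56 69 85
f 69 52 84
f 85 84 60
f 69 84 85
f 58 76 77
f 76 56 73
f 77 73 57
f 76 73 77
f 59 82 78
f 82 58 74
f 78 74 51
f 82 74 78
f 93 95 92
f 96 93 92
f 92 95 94
f 94 96 92
f 93 99 95
f 97 93 96
f 97 99 93
f 95 99 94
f 98 96 94
f 94 99 98
f 98 97 96
f 99 97 98



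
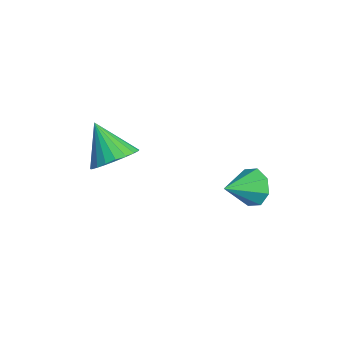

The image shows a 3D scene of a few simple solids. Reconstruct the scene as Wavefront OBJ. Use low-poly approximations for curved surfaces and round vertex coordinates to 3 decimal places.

v 0.366 4.39 -0.344
v 0.707 4.861 0.356
v 0.854 3.07 0.304
v 0.046 4.668 0.461
v -0.427 4.312 0.094
v -0.436 4.003 -0.529
v 0.025 3.92 -1.045
v 0.685 4.112 -1.15
v 1.159 4.468 -0.783
v 1.168 4.778 -0.16
v -1.459 -0.591 1.009
v -0.741 -0.321 1.711
v -2.641 -1.089 2.411
v -0.959 0.049 1.659
v -1.263 0.308 1.494
v -1.601 0.412 1.245
v -1.915 0.342 0.956
v -2.15 0.111 0.676
v -2.265 -0.242 0.453
v -2.241 -0.654 0.327
v -2.081 -1.056 0.318
v -1.814 -1.378 0.43
v -1.486 -1.563 0.641
v -1.153 -1.581 0.916
v -0.872 -1.427 1.207
v -0.693 -1.128 1.464
v -0.647 -0.737 1.643
f 2 1 4
f 2 4 3
f 4 1 5
f 4 5 3
f 5 1 6
f 5 6 3
f 6 1 7
f 6 7 3
f 7 1 8
f 7 8 3
f 8 1 9
f 8 9 3
f 9 1 10
f 9 10 3
f 10 1 2
f 10 2 3
f 12 11 14
f 12 14 13
f 14 11 15
f 14 15 13
f 15 11 16
f 15 16 13
f 16 11 17
f 16 17 13
f 17 11 18
f 17 18 13
f 18 11 19
f 18 19 13
f 19 11 20
f 19 20 13
f 20 11 21
f 20 21 13
f 21 11 22
f 21 22 13
f 22 11 23
f 22 23 13
f 23 11 24
f 23 24 13
f 24 11 25
f 24 25 13
f 25 11 26
f 25 26 13
f 26 11 27
f 26 27 13
f 27 11 12
f 27 12 13



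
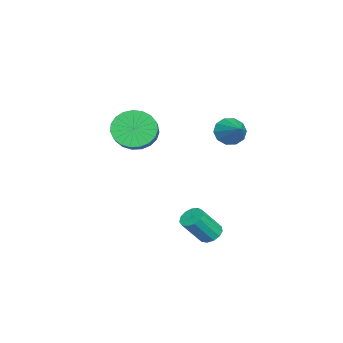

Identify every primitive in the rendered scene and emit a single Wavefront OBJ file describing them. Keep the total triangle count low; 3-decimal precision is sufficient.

v 1.226 -1.002 2.951
v 1.79 -1.064 2.044
v 2.898 -0.899 2.722
v 2.334 -0.838 3.629
v 1.707 -0.627 2.072
v 2.816 -0.462 2.75
v 1.542 -0.256 2.253
v 2.65 -0.091 2.931
v 1.322 -0.013 2.554
v 2.43 0.151 3.232
v 1.085 0.058 2.924
v 2.193 0.223 3.602
v 0.872 -0.054 3.298
v 1.981 0.111 3.976
v 0.721 -0.33 3.613
v 1.83 -0.165 4.291
v 0.657 -0.722 3.813
v 1.766 -0.557 4.491
v 0.691 -1.163 3.864
v 1.8 -0.998 4.542
v 0.818 -1.576 3.757
v 1.927 -1.411 4.435
v 1.015 -1.89 3.511
v 2.124 -1.725 4.189
v 1.249 -2.05 3.168
v 2.357 -1.885 3.846
v 1.478 -2.029 2.787
v 2.587 -1.864 3.465
v 1.664 -1.831 2.435
v 2.773 -1.666 3.113
v 1.774 -1.489 2.172
v 2.883 -1.325 2.85
v -1.052 2.955 2.273
v -0.58 2.84 1.624
v 0.152 3.645 3.027
v -0.805 3.285 1.576
v -1.124 3.604 1.793
v -1.415 3.674 2.194
v -1.568 3.47 2.625
v -1.524 3.069 2.921
v -1.299 2.624 2.97
v -0.98 2.306 2.752
v -0.689 2.235 2.351
v -0.536 2.439 1.921
v 2.346 2.672 -2.715
v 2.699 2.315 -3.097
v 3.326 1.532 -1.787
v 2.974 1.888 -1.405
v 2.894 2.601 -3.019
v 3.521 1.818 -1.709
v 2.915 2.91 -2.845
v 3.542 2.126 -1.535
v 2.756 3.143 -2.629
v 3.383 2.359 -1.319
v 2.467 3.226 -2.441
v 3.094 2.443 -1.131
v 2.14 3.133 -2.34
v 2.767 2.35 -1.03
v 1.878 2.894 -2.358
v 2.505 2.111 -1.048
v 1.765 2.584 -2.489
v 2.392 1.801 -1.179
v 1.837 2.302 -2.692
v 2.464 1.519 -1.382
v 2.07 2.137 -2.902
v 2.697 1.354 -1.592
v 2.392 2.142 -3.053
v 3.019 1.359 -1.743
f 2 1 5
f 2 5 3
f 3 5 6
f 3 6 4
f 5 1 7
f 5 7 6
f 6 7 8
f 6 8 4
f 7 1 9
f 7 9 8
f 8 9 10
f 8 10 4
f 9 1 11
f 9 11 10
f 10 11 12
f 10 12 4
f 11 1 13
f 11 13 12
f 12 13 14
f 12 14 4
f 13 1 15
f 13 15 14
f 14 15 16
f 14 16 4
f 15 1 17
f 15 17 16
f 16 17 18
f 16 18 4
f 17 1 19
f 17 19 18
f 18 19 20
f 18 20 4
f 19 1 21
f 19 21 20
f 20 21 22
f 20 22 4
f 21 1 23
f 21 23 22
f 22 23 24
f 22 24 4
f 23 1 25
f 23 25 24
f 24 25 26
f 24 26 4
f 25 1 27
f 25 27 26
f 26 27 28
f 26 28 4
f 27 1 29
f 27 29 28
f 28 29 30
f 28 30 4
f 29 1 31
f 29 31 30
f 30 31 32
f 30 32 4
f 31 1 2
f 31 2 32
f 32 2 3
f 32 3 4
f 34 33 36
f 34 36 35
f 36 33 37
f 36 37 35
f 37 33 38
f 37 38 35
f 38 33 39
f 38 39 35
f 39 33 40
f 39 40 35
f 40 33 41
f 40 41 35
f 41 33 42
f 41 42 35
f 42 33 43
f 42 43 35
f 43 33 44
f 43 44 35
f 44 33 34
f 44 34 35
f 46 45 49
f 46 49 47
f 47 49 50
f 47 50 48
f 49 45 51
f 49 51 50
f 50 51 52
f 50 52 48
f 51 45 53
f 51 53 52
f 52 53 54
f 52 54 48
f 53 45 55
f 53 55 54
f 54 55 56
f 54 56 48
f 55 45 57
f 55 57 56
f 56 57 58
f 56 58 48
f 57 45 59
f 57 59 58
f 58 59 60
f 58 60 48
f 59 45 61
f 59 61 60
f 60 61 62
f 60 62 48
f 61 45 63
f 61 63 62
f 62 63 64
f 62 64 48
f 63 45 65
f 63 65 64
f 64 65 66
f 64 66 48
f 65 45 67
f 65 67 66
f 66 67 68
f 66 68 48
f 67 45 46
f 67 46 68
f 68 46 47
f 68 47 48



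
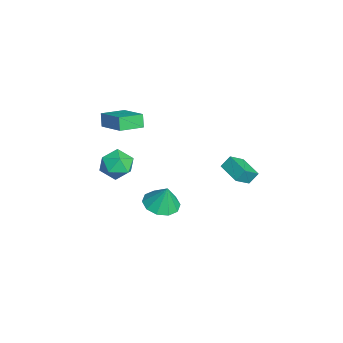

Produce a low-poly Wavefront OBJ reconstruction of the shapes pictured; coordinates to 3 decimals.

v 3.349 -1.111 1.402
v 3.943 -1.924 1.478
v 3.591 -0.809 2.738
v 4.298 -1.441 1.305
v 4.291 -0.832 1.168
v 3.924 -0.329 1.122
v 3.337 -0.125 1.182
v 2.755 -0.297 1.327
v 2.399 -0.78 1.5
v 2.407 -1.389 1.636
v 2.774 -1.892 1.683
v 3.361 -2.096 1.623
v -3.592 -3.667 2.365
v -3.976 -3.674 3.157
v -4.188 -2.342 2.087
v -4.573 -2.349 2.879
v -2.007 -2.791 3.141
v -2.392 -2.798 3.933
v -2.604 -1.466 2.863
v -2.988 -1.473 3.655
v 1.982 2.808 2.688
v 1.854 3.305 3.316
v 3.179 3.427 2.442
v 3.051 3.923 3.069
v 2.529 2.037 3.411
v 2.401 2.533 4.038
v 3.726 2.655 3.164
v 3.598 3.152 3.792
v -3.501 -2.842 0.471
v -2.995 -2.012 0.018
v -2.905 -3.888 -0.778
v -2.399 -3.058 -1.231
v -2.061 -3.442 -0.288
v -2.43 -2.796 0.484
v -3.47 -3.104 -1.244
v -3.839 -2.458 -0.472
v -2.976 -2.174 -1.042
v -2.105 -2.383 -0.451
v -3.795 -3.517 -0.309
v -2.924 -3.726 0.282
f 2 1 4
f 2 4 3
f 4 1 5
f 4 5 3
f 5 1 6
f 5 6 3
f 6 1 7
f 6 7 3
f 7 1 8
f 7 8 3
f 8 1 9
f 8 9 3
f 9 1 10
f 9 10 3
f 10 1 11
f 10 11 3
f 11 1 12
f 11 12 3
f 12 1 2
f 12 2 3
f 14 16 13
f 17 14 13
f 13 16 15
f 15 17 13
f 14 20 16
f 18 14 17
f 18 20 14
f 16 20 15
f 19 17 15
f 15 20 19
f 19 18 17
f 20 18 19
f 22 24 21
f 25 22 21
f 21 24 23
f 23 25 21
f 22 28 24
f 26 22 25
f 26 28 22
f 24 28 23
f 27 25 23
f 23 28 27
f 27 26 25
f 28 26 27
f 29 40 34
f 29 34 30
f 29 30 36
f 29 36 39
f 29 39 40
f 30 34 38
f 34 40 33
f 40 39 31
f 39 36 35
f 36 30 37
f 32 38 33
f 32 33 31
f 32 31 35
f 32 35 37
f 32 37 38
f 33 38 34
f 31 33 40
f 35 31 39
f 37 35 36
f 38 37 30



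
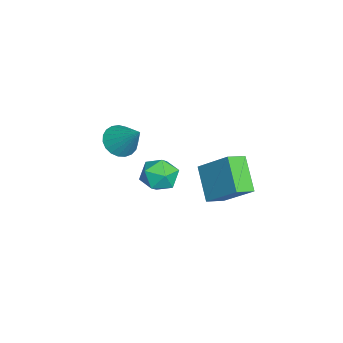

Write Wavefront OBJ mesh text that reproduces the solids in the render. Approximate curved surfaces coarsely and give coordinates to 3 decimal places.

v -2.867 -2.863 0.785
v -2.395 -3.656 1.049
v -1.913 -1.837 2.155
v -2.154 -3.505 0.769
v -2.037 -3.244 0.491
v -2.062 -2.916 0.264
v -2.227 -2.579 0.127
v -2.503 -2.292 0.104
v -2.842 -2.103 0.199
v -3.185 -2.045 0.394
v -3.473 -2.129 0.658
v -3.656 -2.339 0.943
v -3.703 -2.64 1.201
v -3.606 -2.98 1.387
v -3.381 -3.299 1.468
v -3.067 -3.543 1.432
v -2.718 -3.669 1.284
v 1.153 1.807 2.218
v 2.025 3.155 3.618
v 2.554 2.25 0.92
v 3.425 3.598 2.321
v 1.755 1.022 2.599
v 2.626 2.37 4
v 3.155 1.465 1.302
v 4.027 2.813 2.702
v -1.323 0.033 -0.055
v -0.685 -0.237 -0.845
v -1.835 -1.583 0.085
v -1.197 -1.853 -0.705
v -0.793 -1.56 0.22
v -0.476 -0.561 0.133
v -2.044 -1.259 -0.893
v -1.727 -0.26 -0.98
v -1.13 -1.036 -1.364
v -0.357 -1.222 -0.676
v -2.163 -0.598 -0.084
v -1.39 -0.784 0.604
f 2 1 4
f 2 4 3
f 4 1 5
f 4 5 3
f 5 1 6
f 5 6 3
f 6 1 7
f 6 7 3
f 7 1 8
f 7 8 3
f 8 1 9
f 8 9 3
f 9 1 10
f 9 10 3
f 10 1 11
f 10 11 3
f 11 1 12
f 11 12 3
f 12 1 13
f 12 13 3
f 13 1 14
f 13 14 3
f 14 1 15
f 14 15 3
f 15 1 16
f 15 16 3
f 16 1 17
f 16 17 3
f 17 1 2
f 17 2 3
f 19 21 18
f 22 19 18
f 18 21 20
f 20 22 18
f 19 25 21
f 23 19 22
f 23 25 19
f 21 25 20
f 24 22 20
f 20 25 24
f 24 23 22
f 25 23 24
f 26 37 31
f 26 31 27
f 26 27 33
f 26 33 36
f 26 36 37
f 27 31 35
f 31 37 30
f 37 36 28
f 36 33 32
f 33 27 34
f 29 35 30
f 29 30 28
f 29 28 32
f 29 32 34
f 29 34 35
f 30 35 31
f 28 30 37
f 32 28 36
f 34 32 33
f 35 34 27



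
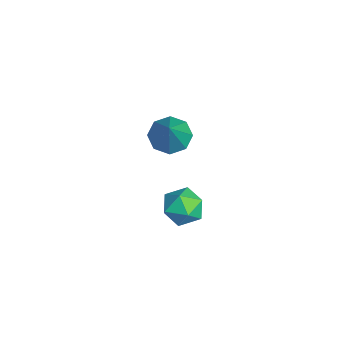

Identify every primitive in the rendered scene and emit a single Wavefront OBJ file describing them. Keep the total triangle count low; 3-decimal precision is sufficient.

v -1.772 -1.199 1.447
v -1.193 -0.697 1.08
v -0.568 -1.441 3.013
v -1.61 -0.364 1.452
v -2.122 -0.521 1.821
v -2.429 -1.074 1.971
v -2.351 -1.701 1.814
v -1.934 -2.033 1.442
v -1.422 -1.877 1.073
v -1.115 -1.323 0.923
v -0.614 -0.206 -2.786
v -0.285 -0.777 -2.137
v -1.955 -0.863 -2.683
v -1.626 -1.434 -2.034
v -1.733 -0.534 -1.847
v -0.904 -0.128 -1.911
v -1.336 -1.512 -2.909
v -0.507 -1.106 -2.973
v -0.73 -1.584 -2.213
v -0.976 -0.979 -1.557
v -1.264 -0.661 -3.263
v -1.51 -0.056 -2.607
f 2 1 4
f 2 4 3
f 4 1 5
f 4 5 3
f 5 1 6
f 5 6 3
f 6 1 7
f 6 7 3
f 7 1 8
f 7 8 3
f 8 1 9
f 8 9 3
f 9 1 10
f 9 10 3
f 10 1 2
f 10 2 3
f 11 22 16
f 11 16 12
f 11 12 18
f 11 18 21
f 11 21 22
f 12 16 20
f 16 22 15
f 22 21 13
f 21 18 17
f 18 12 19
f 14 20 15
f 14 15 13
f 14 13 17
f 14 17 19
f 14 19 20
f 15 20 16
f 13 15 22
f 17 13 21
f 19 17 18
f 20 19 12



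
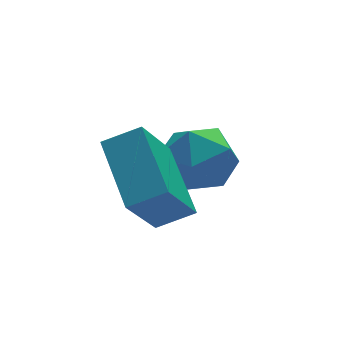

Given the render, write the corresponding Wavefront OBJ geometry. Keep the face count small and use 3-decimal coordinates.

v 2.609 1.242 -3.369
v 3.052 1.612 -4.21
v 3.988 0.408 -3.01
v 4.431 0.778 -3.851
v 4.224 1.399 -3.068
v 3.372 1.914 -3.29
v 3.668 0.106 -3.93
v 2.816 0.621 -4.152
v 3.707 0.91 -4.557
v 4.05 1.709 -4.024
v 2.99 0.311 -3.196
v 3.333 1.11 -2.663
v 0.813 -0.933 -2.811
v 1.639 -1.246 -2.385
v 1.059 0.797 -2.015
v 1.884 0.484 -1.59
v 1.756 -0.404 -4.25
v 2.581 -0.717 -3.825
v 2.001 1.326 -3.455
v 2.827 1.013 -3.029
f 1 12 6
f 1 6 2
f 1 2 8
f 1 8 11
f 1 11 12
f 2 6 10
f 6 12 5
f 12 11 3
f 11 8 7
f 8 2 9
f 4 10 5
f 4 5 3
f 4 3 7
f 4 7 9
f 4 9 10
f 5 10 6
f 3 5 12
f 7 3 11
f 9 7 8
f 10 9 2
f 14 16 13
f 17 14 13
f 13 16 15
f 15 17 13
f 14 20 16
f 18 14 17
f 18 20 14
f 16 20 15
f 19 17 15
f 15 20 19
f 19 18 17
f 20 18 19



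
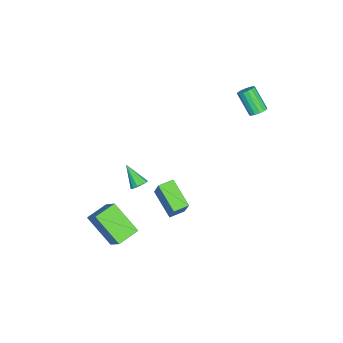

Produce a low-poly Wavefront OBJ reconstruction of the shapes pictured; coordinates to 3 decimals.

v -2.323 4.227 2.868
v -1.925 4.374 3.15
v -2.479 3.6 4.335
v -2.877 3.453 4.052
v -2.107 4.561 3.187
v -2.661 3.787 4.372
v -2.348 4.659 3.138
v -2.902 3.885 4.323
v -2.582 4.641 3.017
v -3.136 3.866 4.202
v -2.746 4.512 2.856
v -3.3 3.737 4.04
v -2.797 4.306 2.698
v -3.351 3.532 3.882
v -2.721 4.08 2.585
v -3.275 3.306 3.77
v -2.539 3.893 2.548
v -3.093 3.119 3.733
v -2.298 3.795 2.597
v -2.852 3.021 3.782
v -2.064 3.814 2.718
v -2.618 3.039 3.903
v -1.9 3.943 2.88
v -2.454 3.168 4.064
v -1.849 4.148 3.038
v -2.403 3.374 4.222
v 2.683 0.603 -2.048
v 1.61 -0.435 -1.135
v 2.143 1.262 -1.933
v 1.07 0.225 -1.02
v 3.45 0.995 -0.7
v 2.377 -0.042 0.213
v 2.91 1.655 -0.585
v 1.837 0.617 0.328
v 3.437 -2.349 -4.273
v 2.8 -3.724 -2.878
v 2.44 -1.586 -3.977
v 1.803 -2.961 -2.582
v 4.257 -1.679 -3.238
v 3.62 -3.054 -1.843
v 3.26 -0.916 -2.942
v 2.623 -2.291 -1.547
v -0.601 -1.748 -2.975
v -0.163 -1.74 -2.715
v -1.199 -2.592 -1.945
v -0.338 -1.497 -2.617
v -0.614 -1.35 -2.656
v -0.885 -1.355 -2.817
v -1.047 -1.509 -3.039
v -1.04 -1.755 -3.236
v -0.864 -1.998 -3.333
v -0.588 -2.146 -3.294
v -0.317 -2.141 -3.133
v -0.155 -1.986 -2.912
f 2 1 5
f 2 5 3
f 3 5 6
f 3 6 4
f 5 1 7
f 5 7 6
f 6 7 8
f 6 8 4
f 7 1 9
f 7 9 8
f 8 9 10
f 8 10 4
f 9 1 11
f 9 11 10
f 10 11 12
f 10 12 4
f 11 1 13
f 11 13 12
f 12 13 14
f 12 14 4
f 13 1 15
f 13 15 14
f 14 15 16
f 14 16 4
f 15 1 17
f 15 17 16
f 16 17 18
f 16 18 4
f 17 1 19
f 17 19 18
f 18 19 20
f 18 20 4
f 19 1 21
f 19 21 20
f 20 21 22
f 20 22 4
f 21 1 23
f 21 23 22
f 22 23 24
f 22 24 4
f 23 1 25
f 23 25 24
f 24 25 26
f 24 26 4
f 25 1 2
f 25 2 26
f 26 2 3
f 26 3 4
f 28 30 27
f 31 28 27
f 27 30 29
f 29 31 27
f 28 34 30
f 32 28 31
f 32 34 28
f 30 34 29
f 33 31 29
f 29 34 33
f 33 32 31
f 34 32 33
f 36 38 35
f 39 36 35
f 35 38 37
f 37 39 35
f 36 42 38
f 40 36 39
f 40 42 36
f 38 42 37
f 41 39 37
f 37 42 41
f 41 40 39
f 42 40 41
f 44 43 46
f 44 46 45
f 46 43 47
f 46 47 45
f 47 43 48
f 47 48 45
f 48 43 49
f 48 49 45
f 49 43 50
f 49 50 45
f 50 43 51
f 50 51 45
f 51 43 52
f 51 52 45
f 52 43 53
f 52 53 45
f 53 43 54
f 53 54 45
f 54 43 44
f 54 44 45



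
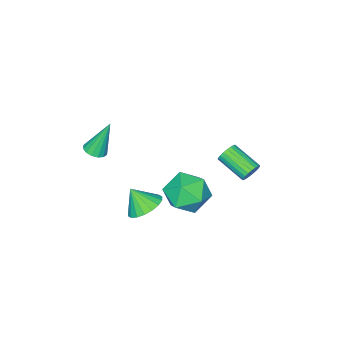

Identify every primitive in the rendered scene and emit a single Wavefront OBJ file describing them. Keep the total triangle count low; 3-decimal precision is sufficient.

v -3.193 0.99 -1.369
v -2.948 1.218 -0.871
v -2.922 -0.343 -0.172
v -3.167 -0.57 -0.671
v -3.192 1.235 -0.822
v -3.166 -0.325 -0.123
v -3.436 1.211 -0.867
v -3.41 -0.349 -0.168
v -3.638 1.148 -0.999
v -3.612 -0.412 -0.301
v -3.763 1.058 -1.196
v -3.737 -0.502 -0.497
v -3.79 0.957 -1.422
v -3.764 -0.604 -0.723
v -3.713 0.861 -1.639
v -3.687 -0.7 -0.94
v -3.547 0.787 -1.81
v -3.52 -0.773 -1.111
v -3.319 0.749 -1.904
v -3.293 -0.812 -1.205
v -3.07 0.752 -1.906
v -3.043 -0.808 -1.207
v -2.841 0.797 -1.815
v -2.815 -0.764 -1.116
v -2.674 0.875 -1.647
v -2.648 -0.686 -0.948
v -2.597 0.973 -1.431
v -2.57 -0.588 -0.733
v -2.622 1.074 -1.205
v -2.596 -0.487 -0.506
v -2.747 1.16 -1.007
v -2.72 -0.4 -0.308
v 3.208 -3.197 2.123
v 3.681 -3.514 2.342
v 2.672 -2.703 3.997
v 3.792 -3.222 2.297
v 3.747 -2.923 2.206
v 3.558 -2.697 2.092
v 3.274 -2.606 1.987
v 2.973 -2.672 1.918
v 2.735 -2.879 1.904
v 2.624 -3.171 1.949
v 2.669 -3.47 2.041
v 2.859 -3.696 2.155
v 3.142 -3.787 2.26
v 3.443 -3.721 2.329
v 0.206 1.437 -0.518
v 1.322 1.739 -0.013
v 0.718 -0.539 -0.467
v 1.834 -0.237 0.038
v 0.776 -0.091 0.711
v 0.46 1.131 0.679
v 1.58 0.069 -1.159
v 1.264 1.291 -1.191
v 2.171 0.894 -0.409
v 1.675 0.795 0.747
v 0.365 0.405 -1.227
v -0.131 0.306 -0.071
v 0.71 -2.408 -3.415
v 1.521 -2.792 -3.856
v 0.97 -3.132 -2.305
v 1.68 -2.428 -3.655
v 1.647 -2.06 -3.407
v 1.428 -1.761 -3.161
v 1.067 -1.59 -2.964
v 0.636 -1.581 -2.857
v 0.218 -1.736 -2.86
v -0.101 -2.024 -2.973
v -0.261 -2.388 -3.174
v -0.228 -2.756 -3.422
v -0.009 -3.055 -3.668
v 0.352 -3.226 -3.865
v 0.784 -3.235 -3.972
v 1.201 -3.08 -3.969
f 2 1 5
f 2 5 3
f 3 5 6
f 3 6 4
f 5 1 7
f 5 7 6
f 6 7 8
f 6 8 4
f 7 1 9
f 7 9 8
f 8 9 10
f 8 10 4
f 9 1 11
f 9 11 10
f 10 11 12
f 10 12 4
f 11 1 13
f 11 13 12
f 12 13 14
f 12 14 4
f 13 1 15
f 13 15 14
f 14 15 16
f 14 16 4
f 15 1 17
f 15 17 16
f 16 17 18
f 16 18 4
f 17 1 19
f 17 19 18
f 18 19 20
f 18 20 4
f 19 1 21
f 19 21 20
f 20 21 22
f 20 22 4
f 21 1 23
f 21 23 22
f 22 23 24
f 22 24 4
f 23 1 25
f 23 25 24
f 24 25 26
f 24 26 4
f 25 1 27
f 25 27 26
f 26 27 28
f 26 28 4
f 27 1 29
f 27 29 28
f 28 29 30
f 28 30 4
f 29 1 31
f 29 31 30
f 30 31 32
f 30 32 4
f 31 1 2
f 31 2 32
f 32 2 3
f 32 3 4
f 34 33 36
f 34 36 35
f 36 33 37
f 36 37 35
f 37 33 38
f 37 38 35
f 38 33 39
f 38 39 35
f 39 33 40
f 39 40 35
f 40 33 41
f 40 41 35
f 41 33 42
f 41 42 35
f 42 33 43
f 42 43 35
f 43 33 44
f 43 44 35
f 44 33 45
f 44 45 35
f 45 33 46
f 45 46 35
f 46 33 34
f 46 34 35
f 47 58 52
f 47 52 48
f 47 48 54
f 47 54 57
f 47 57 58
f 48 52 56
f 52 58 51
f 58 57 49
f 57 54 53
f 54 48 55
f 50 56 51
f 50 51 49
f 50 49 53
f 50 53 55
f 50 55 56
f 51 56 52
f 49 51 58
f 53 49 57
f 55 53 54
f 56 55 48
f 60 59 62
f 60 62 61
f 62 59 63
f 62 63 61
f 63 59 64
f 63 64 61
f 64 59 65
f 64 65 61
f 65 59 66
f 65 66 61
f 66 59 67
f 66 67 61
f 67 59 68
f 67 68 61
f 68 59 69
f 68 69 61
f 69 59 70
f 69 70 61
f 70 59 71
f 70 71 61
f 71 59 72
f 71 72 61
f 72 59 73
f 72 73 61
f 73 59 74
f 73 74 61
f 74 59 60
f 74 60 61



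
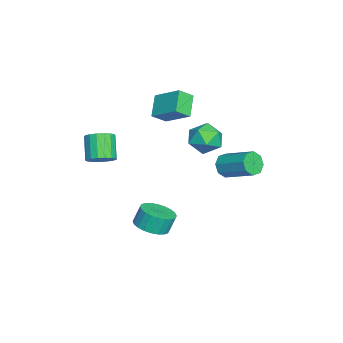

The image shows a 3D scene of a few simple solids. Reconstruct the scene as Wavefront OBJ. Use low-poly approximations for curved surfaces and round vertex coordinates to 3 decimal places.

v 0.814 -1.372 -4.177
v 1.503 -0.553 -4.319
v 1.276 -0.169 -3.205
v 0.586 -0.988 -3.063
v 1.142 -0.381 -4.452
v 0.915 0.004 -3.338
v 0.732 -0.36 -4.543
v 0.504 0.025 -3.43
v 0.333 -0.493 -4.579
v 0.106 -0.108 -3.465
v 0.008 -0.759 -4.553
v -0.219 -0.375 -3.439
v -0.195 -1.119 -4.47
v -0.422 -0.735 -3.356
v -0.244 -1.518 -4.342
v -0.471 -1.133 -3.229
v -0.132 -1.894 -4.189
v -0.359 -1.51 -3.076
v 0.124 -2.191 -4.035
v -0.103 -1.807 -2.921
v 0.485 -2.364 -3.902
v 0.258 -1.979 -2.788
v 0.896 -2.385 -3.81
v 0.668 -2 -2.697
v 1.294 -2.252 -3.775
v 1.067 -1.867 -2.661
v 1.619 -1.985 -3.801
v 1.392 -1.601 -2.687
v 1.822 -1.625 -3.884
v 1.595 -1.241 -2.77
v 1.871 -1.227 -4.011
v 1.644 -0.842 -2.898
v 1.759 -0.85 -4.164
v 1.532 -0.466 -3.051
v 0.042 1.928 2.09
v 0.837 2.497 2.624
v 0.083 0.663 3.376
v 0.878 1.232 3.91
v -0.159 1.638 3.859
v -0.184 2.42 3.064
v 1.104 0.74 2.936
v 1.079 1.522 2.141
v 1.494 1.763 3.147
v 0.713 2.318 3.718
v 0.207 0.842 2.282
v -0.574 1.397 2.853
v -4.428 -1.003 2.932
v -3.594 0.47 3.94
v -3.193 -1.039 1.964
v -2.359 0.433 2.972
v -3.921 -1.753 3.608
v -3.087 -0.281 4.616
v -2.686 -1.79 2.64
v -1.852 -0.317 3.648
v 3.174 -3.706 2.598
v 3.811 -3.775 3.141
v 2.743 -4.002 4.365
v 2.106 -3.934 3.822
v 3.727 -3.382 3.141
v 2.659 -3.609 4.365
v 3.516 -3.063 3.016
v 2.448 -3.29 4.24
v 3.227 -2.891 2.795
v 2.159 -3.119 4.019
v 2.925 -2.907 2.53
v 1.858 -3.134 3.754
v 2.681 -3.105 2.28
v 1.613 -3.333 3.504
v 2.549 -3.441 2.103
v 1.482 -3.669 3.327
v 2.561 -3.838 2.039
v 1.493 -4.066 3.263
v 2.713 -4.205 2.103
v 1.645 -4.432 3.327
v 2.971 -4.457 2.281
v 1.903 -4.685 3.505
v 3.275 -4.537 2.531
v 2.207 -4.765 3.755
v 3.556 -4.427 2.797
v 2.488 -4.655 4.021
v 3.749 -4.152 3.017
v 2.682 -4.38 4.241
v -3.846 2.312 -1.898
v -3.296 2.355 -2.544
v -2.304 4.031 -1.588
v -2.854 3.988 -0.942
v -3.823 2.723 -2.642
v -2.831 4.399 -1.686
v -4.364 2.85 -2.304
v -3.372 4.526 -1.347
v -4.602 2.662 -1.728
v -3.61 4.338 -0.772
v -4.396 2.269 -1.252
v -3.404 3.945 -0.296
v -3.869 1.901 -1.154
v -2.877 3.577 -0.198
v -3.328 1.774 -1.493
v -2.336 3.45 -0.536
v -3.09 1.962 -2.068
v -2.098 3.638 -1.112
f 2 1 5
f 2 5 3
f 3 5 6
f 3 6 4
f 5 1 7
f 5 7 6
f 6 7 8
f 6 8 4
f 7 1 9
f 7 9 8
f 8 9 10
f 8 10 4
f 9 1 11
f 9 11 10
f 10 11 12
f 10 12 4
f 11 1 13
f 11 13 12
f 12 13 14
f 12 14 4
f 13 1 15
f 13 15 14
f 14 15 16
f 14 16 4
f 15 1 17
f 15 17 16
f 16 17 18
f 16 18 4
f 17 1 19
f 17 19 18
f 18 19 20
f 18 20 4
f 19 1 21
f 19 21 20
f 20 21 22
f 20 22 4
f 21 1 23
f 21 23 22
f 22 23 24
f 22 24 4
f 23 1 25
f 23 25 24
f 24 25 26
f 24 26 4
f 25 1 27
f 25 27 26
f 26 27 28
f 26 28 4
f 27 1 29
f 27 29 28
f 28 29 30
f 28 30 4
f 29 1 31
f 29 31 30
f 30 31 32
f 30 32 4
f 31 1 33
f 31 33 32
f 32 33 34
f 32 34 4
f 33 1 2
f 33 2 34
f 34 2 3
f 34 3 4
f 35 46 40
f 35 40 36
f 35 36 42
f 35 42 45
f 35 45 46
f 36 40 44
f 40 46 39
f 46 45 37
f 45 42 41
f 42 36 43
f 38 44 39
f 38 39 37
f 38 37 41
f 38 41 43
f 38 43 44
f 39 44 40
f 37 39 46
f 41 37 45
f 43 41 42
f 44 43 36
f 48 50 47
f 51 48 47
f 47 50 49
f 49 51 47
f 48 54 50
f 52 48 51
f 52 54 48
f 50 54 49
f 53 51 49
f 49 54 53
f 53 52 51
f 54 52 53
f 56 55 59
f 56 59 57
f 57 59 60
f 57 60 58
f 59 55 61
f 59 61 60
f 60 61 62
f 60 62 58
f 61 55 63
f 61 63 62
f 62 63 64
f 62 64 58
f 63 55 65
f 63 65 64
f 64 65 66
f 64 66 58
f 65 55 67
f 65 67 66
f 66 67 68
f 66 68 58
f 67 55 69
f 67 69 68
f 68 69 70
f 68 70 58
f 69 55 71
f 69 71 70
f 70 71 72
f 70 72 58
f 71 55 73
f 71 73 72
f 72 73 74
f 72 74 58
f 73 55 75
f 73 75 74
f 74 75 76
f 74 76 58
f 75 55 77
f 75 77 76
f 76 77 78
f 76 78 58
f 77 55 79
f 77 79 78
f 78 79 80
f 78 80 58
f 79 55 81
f 79 81 80
f 80 81 82
f 80 82 58
f 81 55 56
f 81 56 82
f 82 56 57
f 82 57 58
f 84 83 87
f 84 87 85
f 85 87 88
f 85 88 86
f 87 83 89
f 87 89 88
f 88 89 90
f 88 90 86
f 89 83 91
f 89 91 90
f 90 91 92
f 90 92 86
f 91 83 93
f 91 93 92
f 92 93 94
f 92 94 86
f 93 83 95
f 93 95 94
f 94 95 96
f 94 96 86
f 95 83 97
f 95 97 96
f 96 97 98
f 96 98 86
f 97 83 99
f 97 99 98
f 98 99 100
f 98 100 86
f 99 83 84
f 99 84 100
f 100 84 85
f 100 85 86

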